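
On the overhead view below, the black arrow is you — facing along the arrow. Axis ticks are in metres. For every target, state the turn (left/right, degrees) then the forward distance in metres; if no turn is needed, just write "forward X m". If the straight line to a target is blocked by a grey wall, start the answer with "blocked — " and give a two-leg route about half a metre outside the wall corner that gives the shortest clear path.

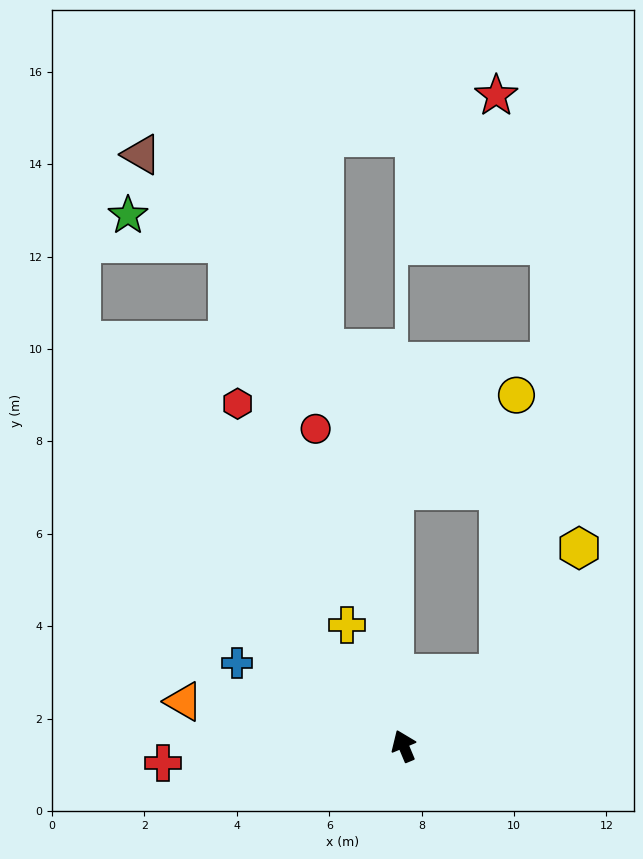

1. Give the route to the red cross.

turn left 71°, forward 5.2 m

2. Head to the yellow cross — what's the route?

turn left 2°, forward 2.9 m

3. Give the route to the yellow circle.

blocked — turn right 76°, forward 2.6 m, then turn left 50°, forward 6.0 m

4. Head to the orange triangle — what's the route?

turn left 56°, forward 4.9 m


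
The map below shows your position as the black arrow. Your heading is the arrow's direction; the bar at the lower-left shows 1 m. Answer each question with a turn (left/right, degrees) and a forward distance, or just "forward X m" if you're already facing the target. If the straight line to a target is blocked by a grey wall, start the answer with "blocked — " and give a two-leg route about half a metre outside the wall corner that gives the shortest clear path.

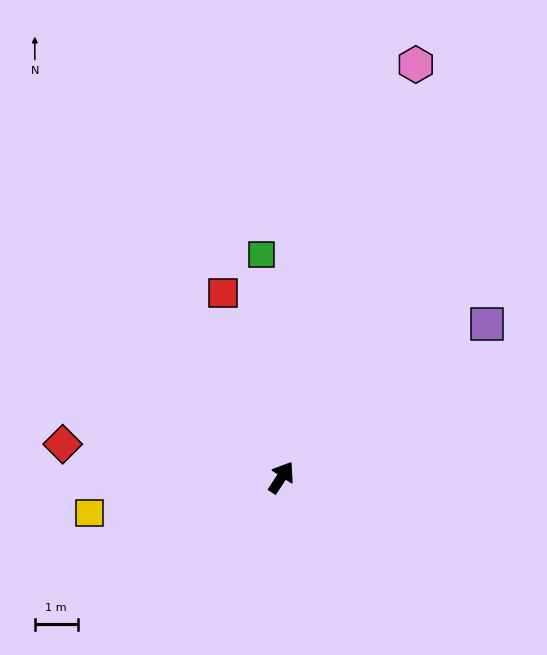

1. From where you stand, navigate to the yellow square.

turn left 134°, forward 4.5 m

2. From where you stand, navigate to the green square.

turn left 38°, forward 5.2 m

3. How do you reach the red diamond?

turn left 115°, forward 5.1 m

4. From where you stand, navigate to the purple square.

turn right 20°, forward 6.0 m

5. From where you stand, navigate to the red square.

turn left 51°, forward 4.5 m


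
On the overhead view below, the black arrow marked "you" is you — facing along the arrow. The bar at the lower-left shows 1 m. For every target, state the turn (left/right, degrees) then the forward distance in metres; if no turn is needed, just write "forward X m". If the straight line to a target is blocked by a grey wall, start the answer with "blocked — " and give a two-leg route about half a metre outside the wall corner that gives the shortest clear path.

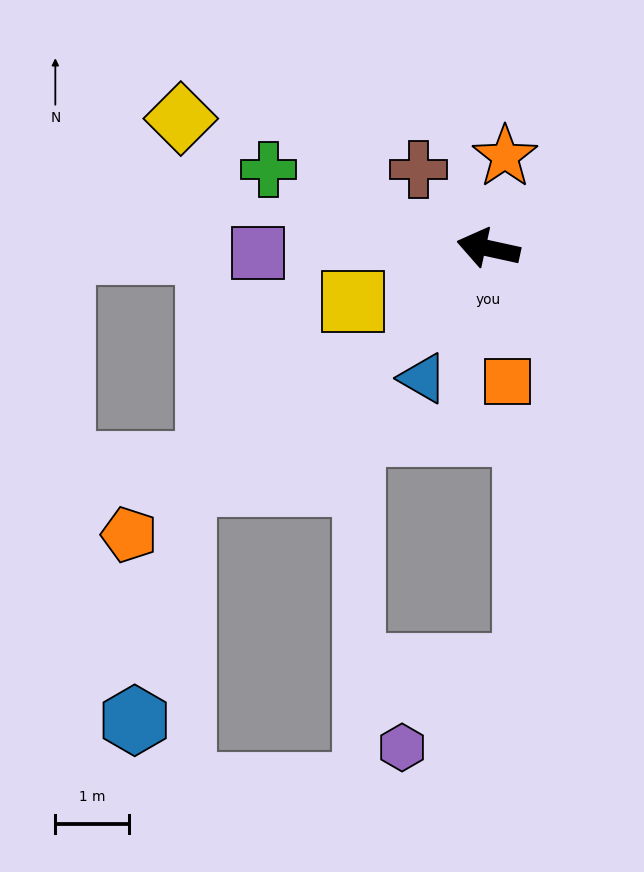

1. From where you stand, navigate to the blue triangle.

turn left 76°, forward 2.0 m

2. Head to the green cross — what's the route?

turn right 7°, forward 3.2 m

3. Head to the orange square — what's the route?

turn left 110°, forward 1.8 m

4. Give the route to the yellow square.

turn left 34°, forward 2.0 m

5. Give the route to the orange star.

turn right 88°, forward 1.3 m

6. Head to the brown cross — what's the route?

turn right 36°, forward 1.4 m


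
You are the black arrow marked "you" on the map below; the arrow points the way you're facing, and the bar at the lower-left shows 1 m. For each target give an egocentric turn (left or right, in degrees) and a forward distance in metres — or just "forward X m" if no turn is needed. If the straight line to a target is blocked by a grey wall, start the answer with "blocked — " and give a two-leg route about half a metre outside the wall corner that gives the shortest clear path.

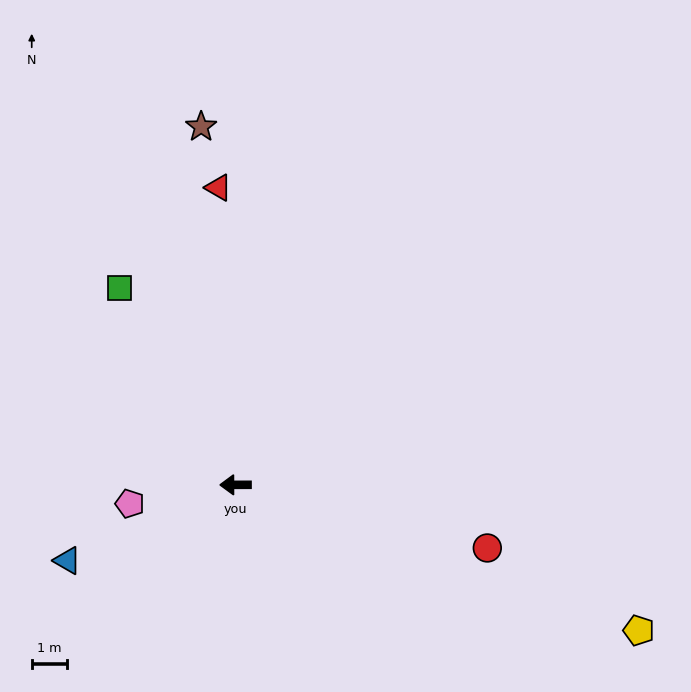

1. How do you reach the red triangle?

turn right 87°, forward 8.3 m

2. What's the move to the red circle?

turn left 166°, forward 7.3 m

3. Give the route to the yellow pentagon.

turn left 160°, forward 12.0 m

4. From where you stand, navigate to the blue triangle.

turn left 24°, forward 5.2 m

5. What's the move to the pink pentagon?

turn left 10°, forward 3.0 m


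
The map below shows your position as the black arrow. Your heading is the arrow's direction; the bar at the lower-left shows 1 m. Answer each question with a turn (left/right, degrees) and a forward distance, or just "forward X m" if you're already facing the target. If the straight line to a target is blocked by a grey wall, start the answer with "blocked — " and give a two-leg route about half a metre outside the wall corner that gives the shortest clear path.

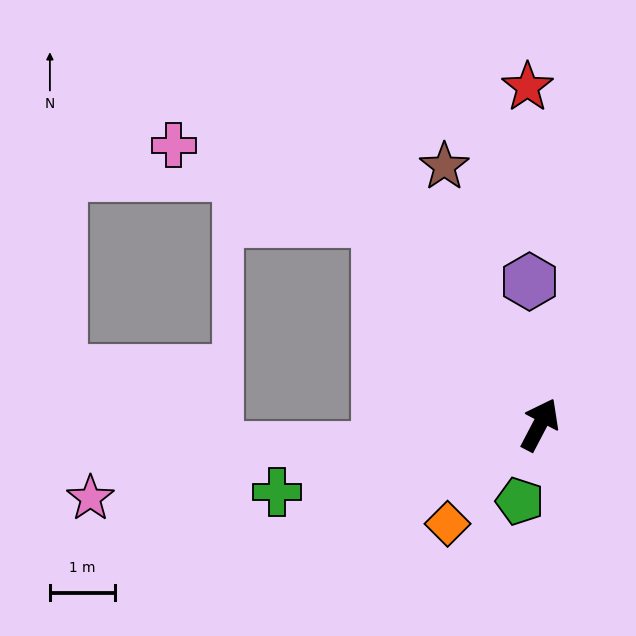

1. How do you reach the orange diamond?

turn left 165°, forward 2.1 m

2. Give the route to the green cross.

turn left 132°, forward 4.2 m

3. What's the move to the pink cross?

blocked — turn left 66°, forward 4.0 m, then turn left 32°, forward 3.4 m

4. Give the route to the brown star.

turn left 48°, forward 4.2 m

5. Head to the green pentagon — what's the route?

turn right 167°, forward 1.2 m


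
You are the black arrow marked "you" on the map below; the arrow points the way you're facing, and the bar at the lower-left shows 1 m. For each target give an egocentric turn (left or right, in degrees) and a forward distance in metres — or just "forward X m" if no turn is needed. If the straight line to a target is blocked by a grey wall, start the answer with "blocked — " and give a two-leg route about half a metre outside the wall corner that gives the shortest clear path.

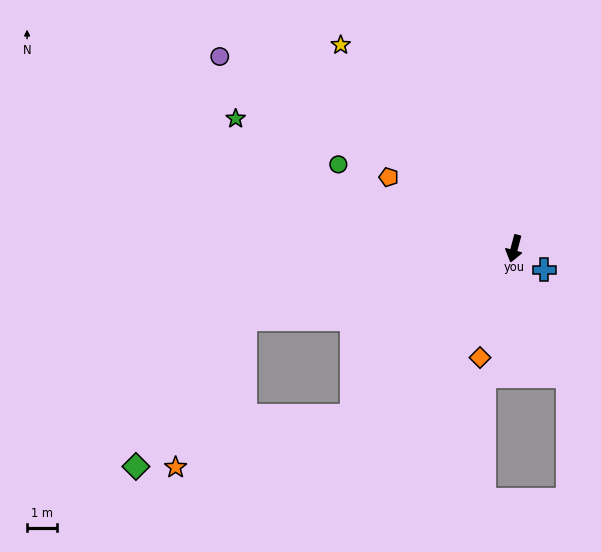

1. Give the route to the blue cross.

turn left 70°, forward 1.2 m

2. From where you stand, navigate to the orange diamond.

turn right 3°, forward 3.8 m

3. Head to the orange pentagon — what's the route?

turn right 105°, forward 4.9 m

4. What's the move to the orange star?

blocked — turn right 29°, forward 7.8 m, then turn right 30°, forward 6.2 m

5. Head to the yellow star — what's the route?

turn right 125°, forward 9.0 m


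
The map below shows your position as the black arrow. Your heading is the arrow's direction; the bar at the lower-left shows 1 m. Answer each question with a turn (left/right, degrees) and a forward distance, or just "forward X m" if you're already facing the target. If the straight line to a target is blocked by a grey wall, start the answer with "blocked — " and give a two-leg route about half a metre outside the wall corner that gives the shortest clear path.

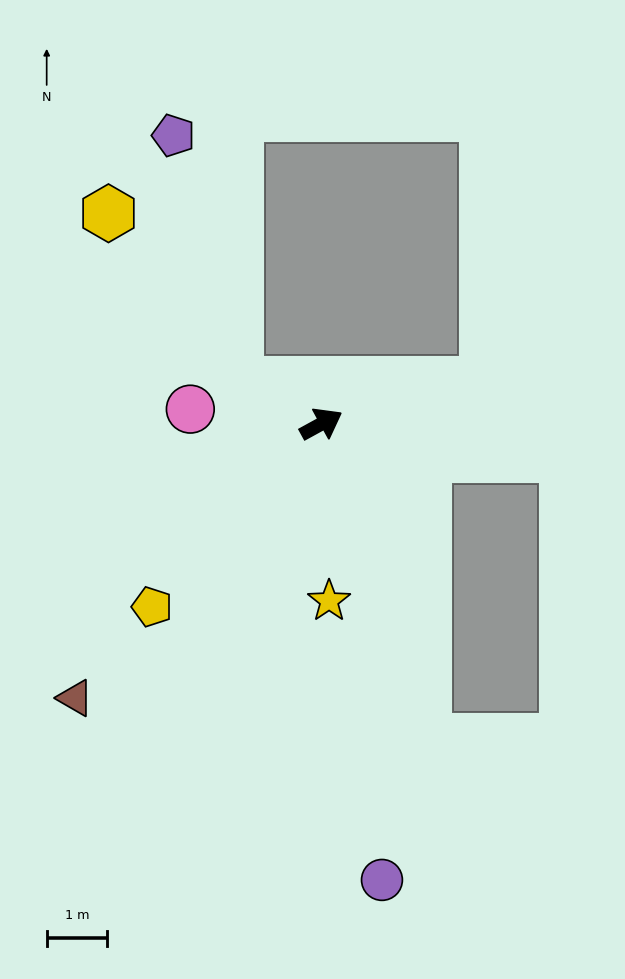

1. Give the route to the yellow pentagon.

turn right 162°, forward 4.1 m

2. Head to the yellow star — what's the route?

turn right 116°, forward 2.9 m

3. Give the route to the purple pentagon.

blocked — turn left 125°, forward 1.5 m, then turn right 49°, forward 4.2 m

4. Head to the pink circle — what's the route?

turn left 145°, forward 2.2 m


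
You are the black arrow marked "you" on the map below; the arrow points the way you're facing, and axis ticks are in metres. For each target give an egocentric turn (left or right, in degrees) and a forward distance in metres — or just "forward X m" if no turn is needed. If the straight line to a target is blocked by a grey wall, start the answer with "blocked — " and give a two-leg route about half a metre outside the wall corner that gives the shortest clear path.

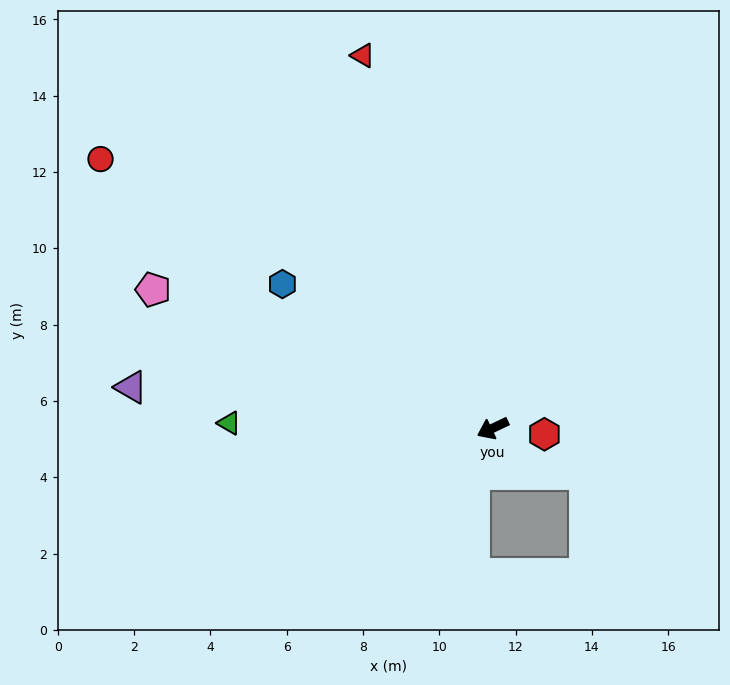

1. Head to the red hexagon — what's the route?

turn left 148°, forward 1.4 m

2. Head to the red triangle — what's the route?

turn right 96°, forward 10.3 m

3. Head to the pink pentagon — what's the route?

turn right 48°, forward 9.6 m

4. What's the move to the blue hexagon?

turn right 60°, forward 6.7 m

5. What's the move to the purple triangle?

turn right 32°, forward 9.5 m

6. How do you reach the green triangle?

turn right 27°, forward 6.9 m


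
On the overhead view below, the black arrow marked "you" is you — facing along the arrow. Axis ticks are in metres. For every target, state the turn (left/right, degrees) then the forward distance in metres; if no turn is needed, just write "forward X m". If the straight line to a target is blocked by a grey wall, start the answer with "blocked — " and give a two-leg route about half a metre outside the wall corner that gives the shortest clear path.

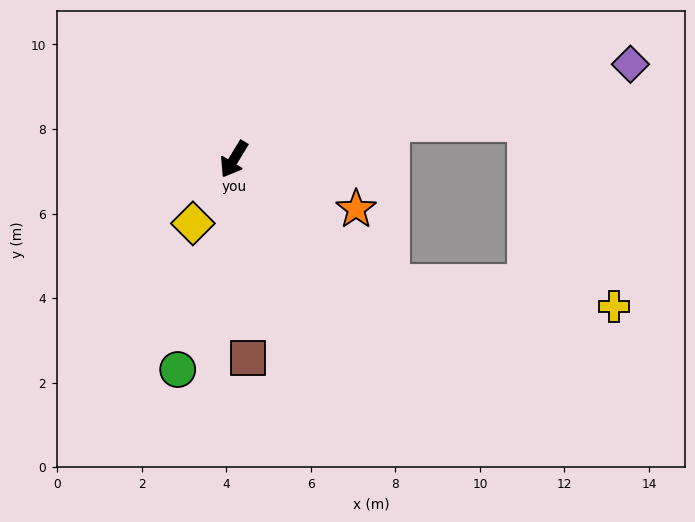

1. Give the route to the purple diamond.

turn left 135°, forward 9.6 m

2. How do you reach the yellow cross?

blocked — turn left 84°, forward 4.7 m, then turn left 31°, forward 5.3 m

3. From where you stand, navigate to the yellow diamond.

forward 1.8 m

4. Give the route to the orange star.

turn left 99°, forward 3.1 m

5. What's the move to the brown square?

turn left 35°, forward 4.7 m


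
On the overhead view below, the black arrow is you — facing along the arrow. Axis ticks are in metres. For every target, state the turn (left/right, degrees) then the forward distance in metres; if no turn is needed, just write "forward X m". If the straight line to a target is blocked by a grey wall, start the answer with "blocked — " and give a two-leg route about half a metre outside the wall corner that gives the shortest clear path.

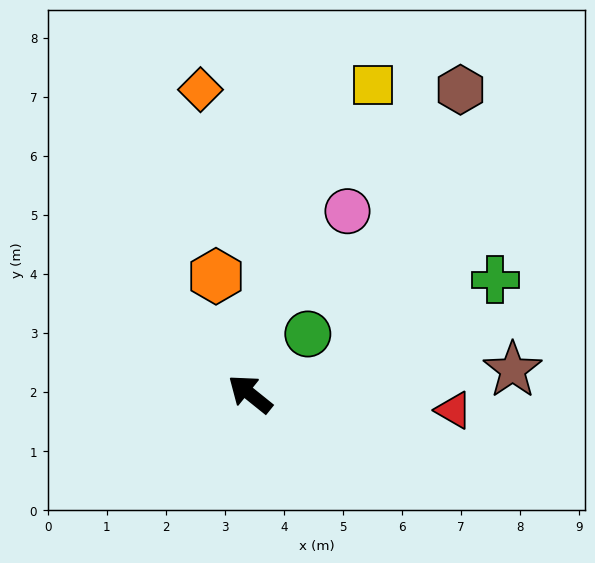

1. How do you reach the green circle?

turn right 95°, forward 1.4 m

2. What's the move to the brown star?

turn right 136°, forward 4.5 m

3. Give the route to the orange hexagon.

turn right 35°, forward 2.1 m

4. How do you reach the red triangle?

turn right 146°, forward 3.5 m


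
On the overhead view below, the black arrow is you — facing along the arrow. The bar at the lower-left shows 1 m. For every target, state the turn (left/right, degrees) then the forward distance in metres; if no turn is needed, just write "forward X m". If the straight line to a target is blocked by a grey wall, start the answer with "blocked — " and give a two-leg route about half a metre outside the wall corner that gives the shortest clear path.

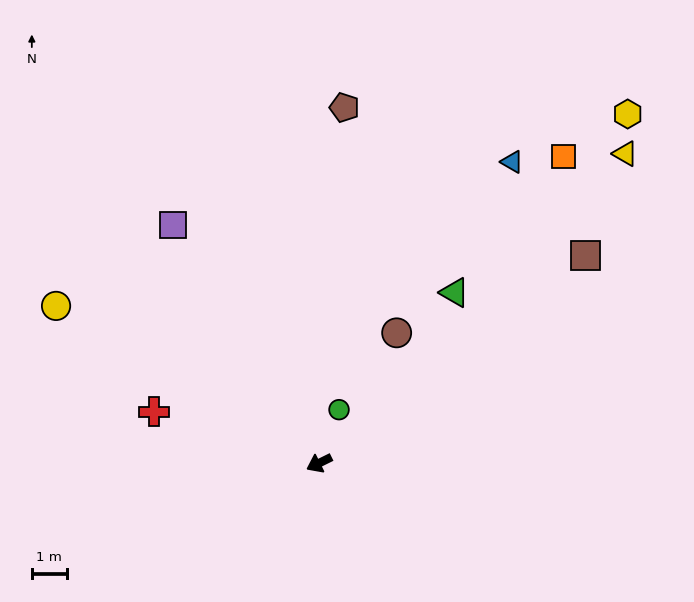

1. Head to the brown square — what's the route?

turn right 168°, forward 9.6 m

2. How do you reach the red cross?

turn right 44°, forward 4.9 m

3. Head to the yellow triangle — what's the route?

turn right 161°, forward 12.4 m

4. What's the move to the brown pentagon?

turn right 120°, forward 10.1 m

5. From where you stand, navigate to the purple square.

turn right 85°, forward 7.9 m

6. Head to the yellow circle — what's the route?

turn right 57°, forward 8.7 m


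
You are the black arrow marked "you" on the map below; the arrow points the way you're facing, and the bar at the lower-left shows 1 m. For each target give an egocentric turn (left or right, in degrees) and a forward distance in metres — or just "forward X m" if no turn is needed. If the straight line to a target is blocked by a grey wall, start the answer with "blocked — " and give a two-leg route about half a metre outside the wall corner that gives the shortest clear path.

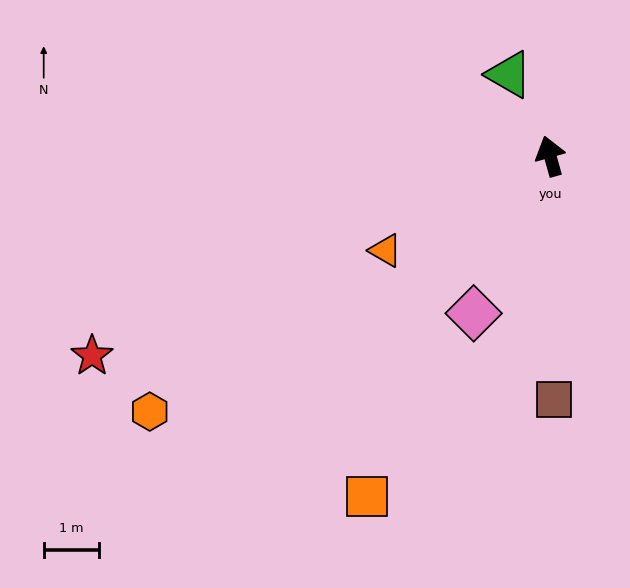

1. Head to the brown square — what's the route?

turn left 165°, forward 4.4 m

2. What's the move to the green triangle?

turn left 11°, forward 1.6 m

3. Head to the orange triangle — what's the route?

turn left 104°, forward 3.4 m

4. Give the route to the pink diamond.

turn left 138°, forward 3.1 m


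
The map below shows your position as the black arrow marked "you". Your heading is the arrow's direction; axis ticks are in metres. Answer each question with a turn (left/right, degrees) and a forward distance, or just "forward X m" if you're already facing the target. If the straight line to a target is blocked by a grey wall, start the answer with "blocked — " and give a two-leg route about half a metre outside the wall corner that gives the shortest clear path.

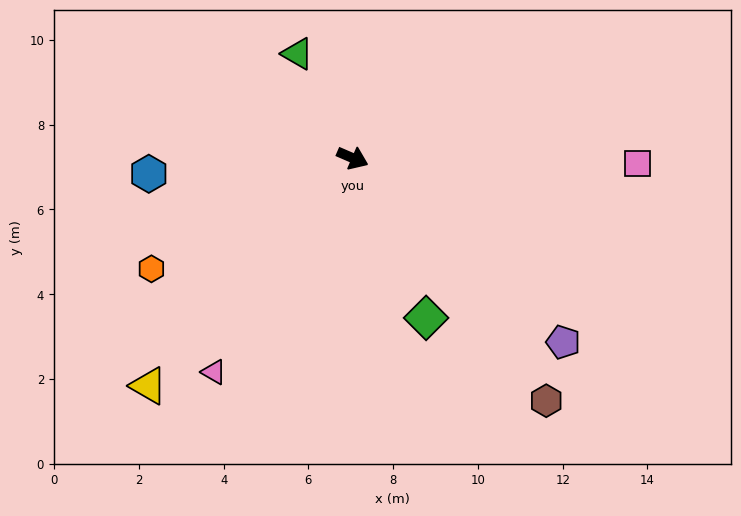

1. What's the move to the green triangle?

turn left 141°, forward 2.8 m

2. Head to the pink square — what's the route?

turn left 22°, forward 6.7 m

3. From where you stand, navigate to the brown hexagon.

turn right 28°, forward 7.3 m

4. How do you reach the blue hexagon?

turn right 152°, forward 4.8 m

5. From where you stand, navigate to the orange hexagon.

turn right 128°, forward 5.4 m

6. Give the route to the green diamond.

turn right 42°, forward 4.2 m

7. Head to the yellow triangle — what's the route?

turn right 109°, forward 7.2 m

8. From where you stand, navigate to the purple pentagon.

turn right 18°, forward 6.6 m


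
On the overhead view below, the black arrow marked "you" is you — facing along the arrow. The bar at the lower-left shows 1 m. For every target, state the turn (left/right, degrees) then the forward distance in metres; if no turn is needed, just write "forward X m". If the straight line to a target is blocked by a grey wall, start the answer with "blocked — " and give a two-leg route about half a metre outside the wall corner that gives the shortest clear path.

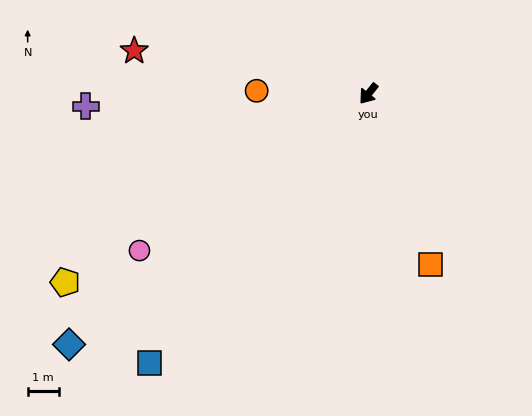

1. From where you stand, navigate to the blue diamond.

turn right 11°, forward 12.6 m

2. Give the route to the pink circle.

turn right 17°, forward 8.9 m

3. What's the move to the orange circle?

turn right 53°, forward 3.6 m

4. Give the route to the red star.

turn right 62°, forward 7.7 m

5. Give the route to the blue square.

forward 11.2 m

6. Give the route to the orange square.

turn left 59°, forward 5.9 m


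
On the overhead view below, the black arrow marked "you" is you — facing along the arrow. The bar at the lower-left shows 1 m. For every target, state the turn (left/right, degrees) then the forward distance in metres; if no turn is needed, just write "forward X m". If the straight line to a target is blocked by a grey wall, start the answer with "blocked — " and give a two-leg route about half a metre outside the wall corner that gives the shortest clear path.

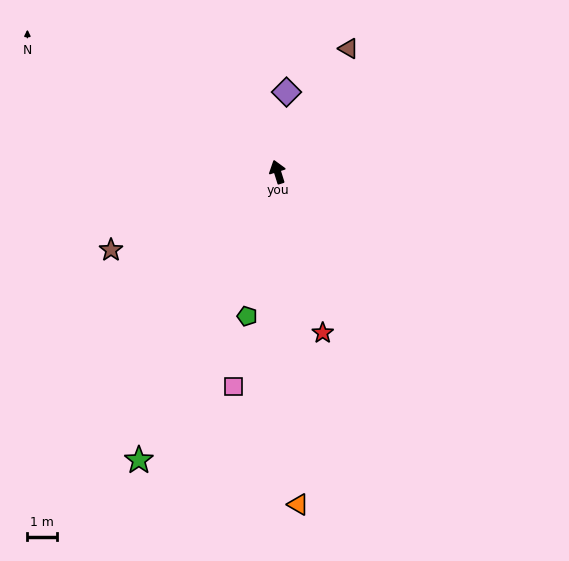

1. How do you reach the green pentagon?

turn left 151°, forward 5.1 m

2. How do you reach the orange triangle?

turn left 166°, forward 11.4 m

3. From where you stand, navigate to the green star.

turn left 137°, forward 11.0 m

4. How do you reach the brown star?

turn left 98°, forward 6.3 m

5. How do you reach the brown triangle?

turn right 47°, forward 4.9 m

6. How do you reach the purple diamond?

turn right 24°, forward 2.8 m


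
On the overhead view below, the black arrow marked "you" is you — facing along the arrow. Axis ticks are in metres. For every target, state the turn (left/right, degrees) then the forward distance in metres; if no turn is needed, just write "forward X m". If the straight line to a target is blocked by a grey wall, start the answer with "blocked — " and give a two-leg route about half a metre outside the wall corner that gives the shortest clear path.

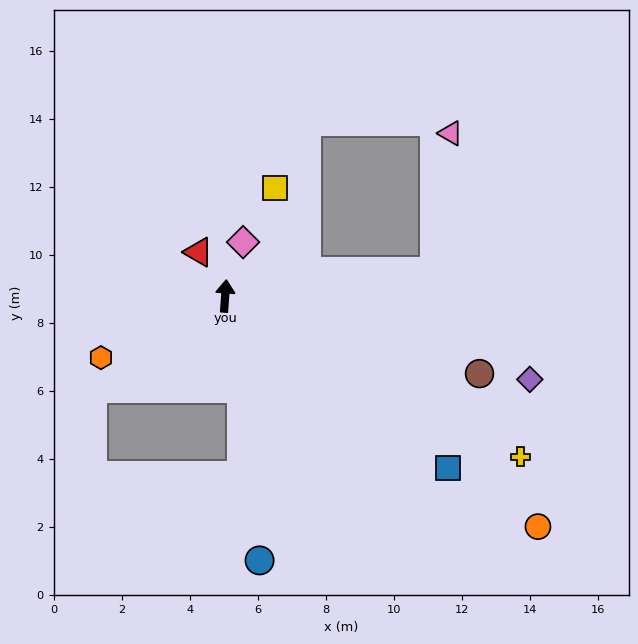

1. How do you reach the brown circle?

turn right 103°, forward 7.8 m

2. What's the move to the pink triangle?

blocked — turn right 79°, forward 6.2 m, then turn left 76°, forward 4.1 m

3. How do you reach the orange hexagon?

turn left 121°, forward 4.1 m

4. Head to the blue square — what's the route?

turn right 124°, forward 8.3 m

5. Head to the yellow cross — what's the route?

turn right 114°, forward 9.9 m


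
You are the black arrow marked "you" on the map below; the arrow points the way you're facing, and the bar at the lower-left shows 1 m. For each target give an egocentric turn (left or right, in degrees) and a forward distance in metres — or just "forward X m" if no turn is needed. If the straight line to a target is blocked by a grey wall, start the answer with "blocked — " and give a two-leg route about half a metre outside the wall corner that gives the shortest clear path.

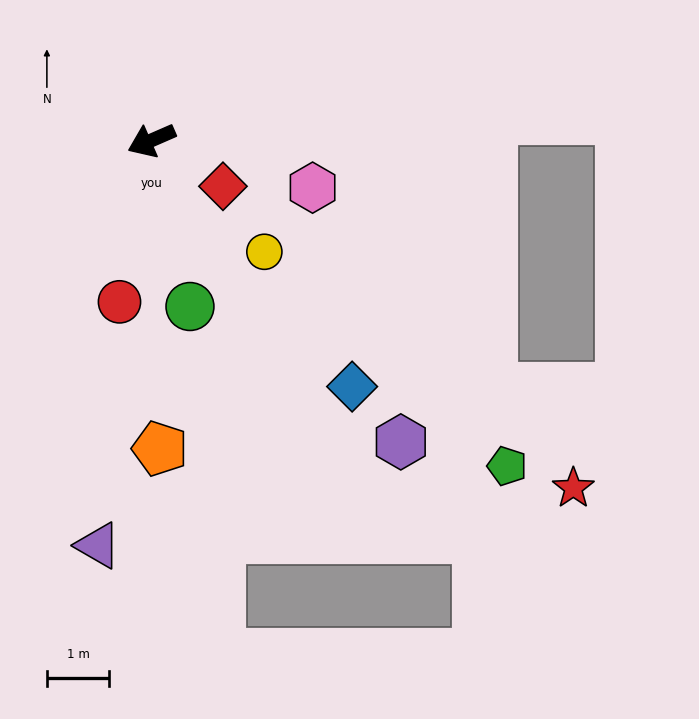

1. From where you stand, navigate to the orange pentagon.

turn left 68°, forward 5.0 m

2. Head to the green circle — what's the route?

turn left 79°, forward 2.7 m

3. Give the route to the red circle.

turn left 55°, forward 2.6 m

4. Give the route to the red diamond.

turn left 124°, forward 1.4 m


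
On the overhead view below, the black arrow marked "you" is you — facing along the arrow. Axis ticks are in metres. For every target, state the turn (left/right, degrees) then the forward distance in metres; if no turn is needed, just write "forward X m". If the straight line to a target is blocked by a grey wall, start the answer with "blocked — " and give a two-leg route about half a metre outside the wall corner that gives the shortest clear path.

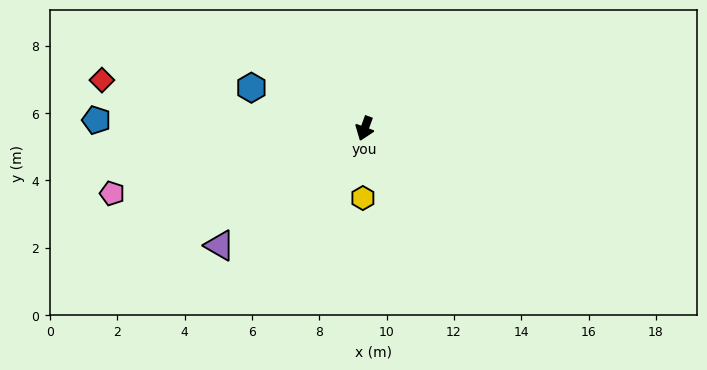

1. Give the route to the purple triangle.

turn right 31°, forward 5.5 m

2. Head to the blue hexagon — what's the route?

turn right 90°, forward 3.6 m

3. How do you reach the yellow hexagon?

turn left 19°, forward 2.1 m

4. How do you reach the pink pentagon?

turn right 56°, forward 7.7 m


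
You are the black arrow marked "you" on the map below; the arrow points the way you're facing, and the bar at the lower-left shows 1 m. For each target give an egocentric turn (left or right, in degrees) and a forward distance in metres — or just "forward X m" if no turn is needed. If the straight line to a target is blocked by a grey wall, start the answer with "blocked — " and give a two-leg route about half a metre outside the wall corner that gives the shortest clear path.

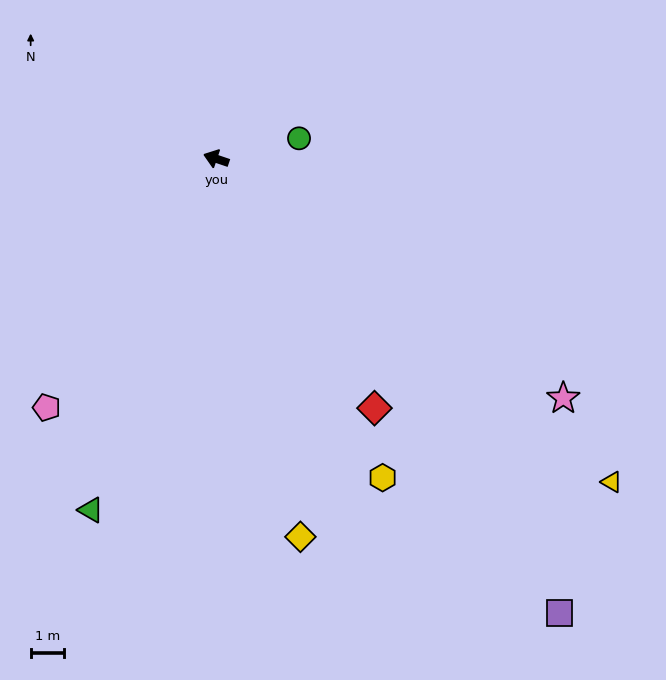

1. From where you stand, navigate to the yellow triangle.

turn left 159°, forward 15.1 m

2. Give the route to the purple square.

turn left 146°, forward 16.8 m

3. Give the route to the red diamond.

turn left 141°, forward 8.7 m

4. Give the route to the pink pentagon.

turn left 74°, forward 8.9 m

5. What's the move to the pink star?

turn left 164°, forward 12.5 m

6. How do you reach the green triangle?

turn left 89°, forward 11.0 m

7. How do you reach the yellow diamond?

turn left 121°, forward 11.5 m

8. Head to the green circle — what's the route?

turn right 147°, forward 2.5 m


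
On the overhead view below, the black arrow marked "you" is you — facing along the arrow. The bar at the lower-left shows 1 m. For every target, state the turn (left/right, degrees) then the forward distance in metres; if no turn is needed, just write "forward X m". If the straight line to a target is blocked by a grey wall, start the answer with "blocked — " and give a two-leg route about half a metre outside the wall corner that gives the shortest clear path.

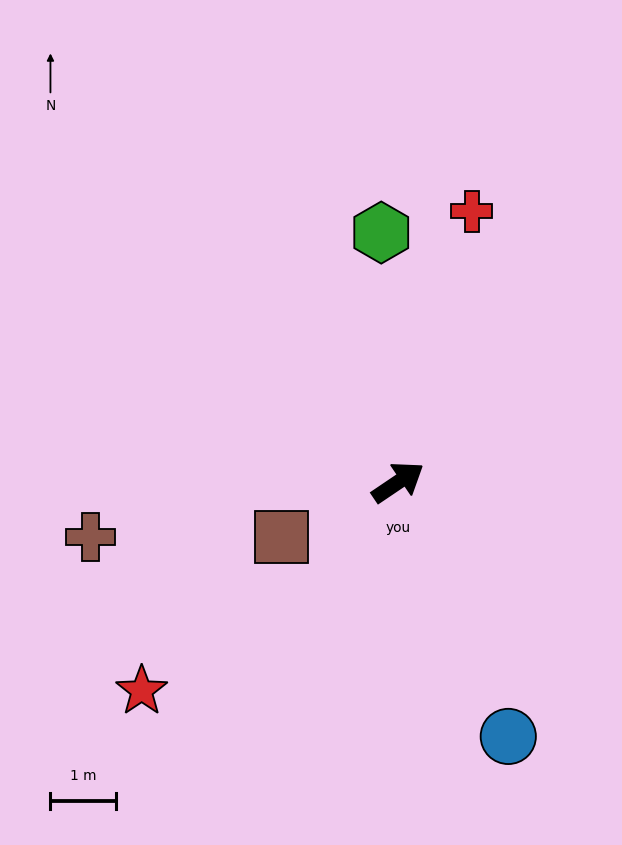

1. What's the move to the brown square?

turn left 171°, forward 2.0 m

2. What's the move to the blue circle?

turn right 101°, forward 4.2 m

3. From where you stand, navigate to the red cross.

turn left 41°, forward 4.3 m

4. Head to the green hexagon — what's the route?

turn left 60°, forward 3.8 m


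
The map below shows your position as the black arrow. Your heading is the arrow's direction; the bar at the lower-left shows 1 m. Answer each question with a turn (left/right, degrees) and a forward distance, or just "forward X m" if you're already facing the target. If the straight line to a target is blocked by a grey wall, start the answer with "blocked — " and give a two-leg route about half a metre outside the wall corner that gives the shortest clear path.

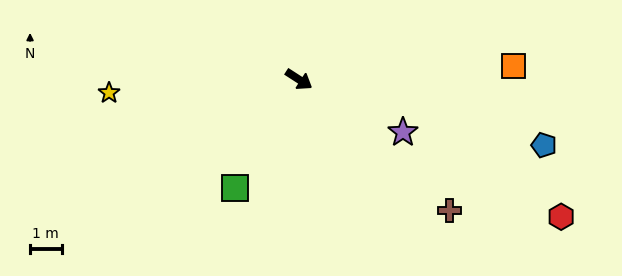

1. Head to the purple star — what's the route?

turn left 6°, forward 3.7 m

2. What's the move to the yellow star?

turn right 143°, forward 6.0 m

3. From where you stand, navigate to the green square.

turn right 88°, forward 4.0 m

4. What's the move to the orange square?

turn left 36°, forward 6.8 m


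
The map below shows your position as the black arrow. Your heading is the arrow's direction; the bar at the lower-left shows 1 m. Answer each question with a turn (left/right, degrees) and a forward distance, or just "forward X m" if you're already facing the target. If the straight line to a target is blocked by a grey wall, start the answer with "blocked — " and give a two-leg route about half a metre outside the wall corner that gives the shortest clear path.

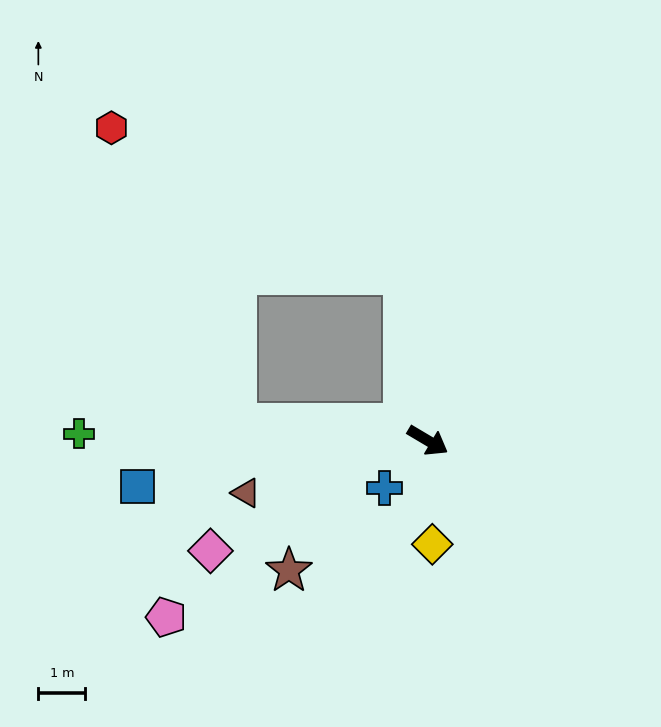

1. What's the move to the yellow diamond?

turn right 57°, forward 2.2 m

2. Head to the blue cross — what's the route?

turn right 102°, forward 1.4 m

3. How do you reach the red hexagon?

blocked — turn left 129°, forward 3.6 m, then turn left 55°, forward 7.0 m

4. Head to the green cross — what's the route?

turn right 150°, forward 7.4 m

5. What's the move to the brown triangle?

turn right 133°, forward 4.0 m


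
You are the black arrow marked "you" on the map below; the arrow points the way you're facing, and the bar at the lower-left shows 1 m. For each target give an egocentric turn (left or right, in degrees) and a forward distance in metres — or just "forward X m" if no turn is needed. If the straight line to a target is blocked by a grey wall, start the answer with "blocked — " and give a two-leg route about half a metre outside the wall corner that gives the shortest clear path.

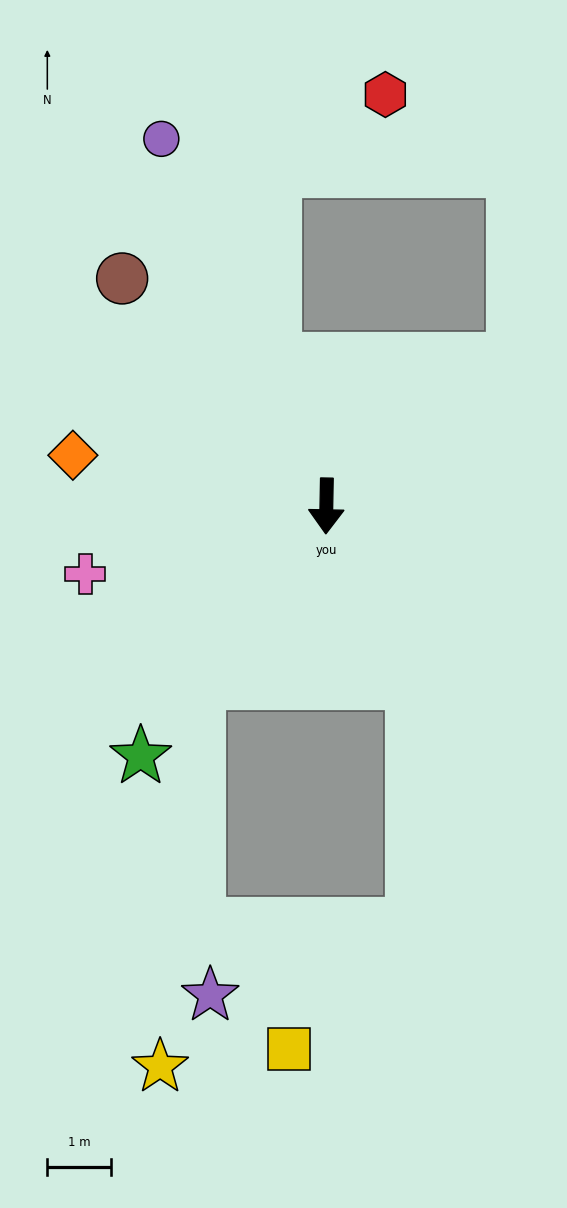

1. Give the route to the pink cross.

turn right 73°, forward 3.9 m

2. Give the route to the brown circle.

turn right 137°, forward 4.8 m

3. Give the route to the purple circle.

turn right 155°, forward 6.3 m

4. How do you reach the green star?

turn right 36°, forward 4.9 m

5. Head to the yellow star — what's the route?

blocked — turn right 35°, forward 3.4 m, then turn left 30°, forward 6.1 m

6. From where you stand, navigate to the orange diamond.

turn right 100°, forward 4.1 m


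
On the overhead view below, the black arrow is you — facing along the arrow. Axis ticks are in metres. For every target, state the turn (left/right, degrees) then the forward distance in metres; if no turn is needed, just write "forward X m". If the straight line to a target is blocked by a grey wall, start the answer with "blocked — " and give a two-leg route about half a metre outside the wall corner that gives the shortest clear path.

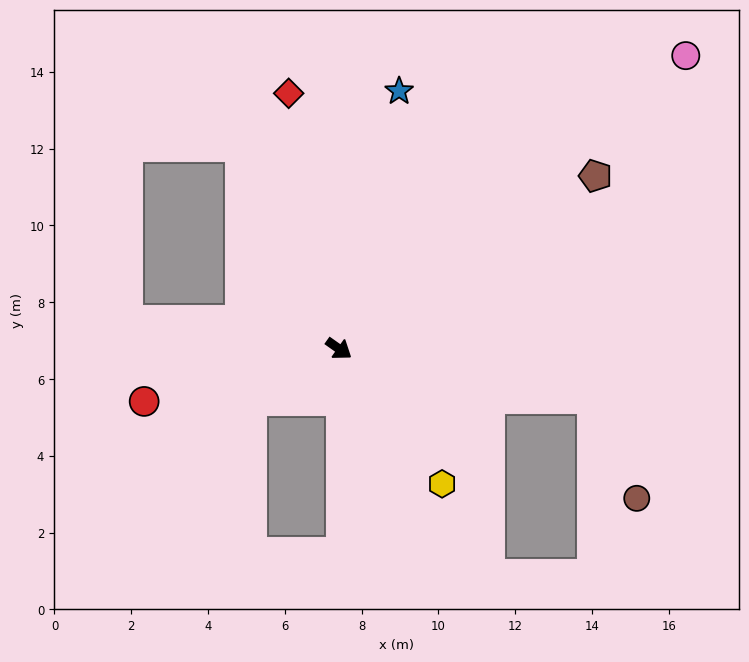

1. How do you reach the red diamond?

turn left 136°, forward 6.8 m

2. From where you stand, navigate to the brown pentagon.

turn left 69°, forward 8.1 m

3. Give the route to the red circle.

turn right 130°, forward 5.3 m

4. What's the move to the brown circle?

blocked — turn left 24°, forward 6.7 m, then turn right 55°, forward 2.9 m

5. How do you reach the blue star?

turn left 112°, forward 6.9 m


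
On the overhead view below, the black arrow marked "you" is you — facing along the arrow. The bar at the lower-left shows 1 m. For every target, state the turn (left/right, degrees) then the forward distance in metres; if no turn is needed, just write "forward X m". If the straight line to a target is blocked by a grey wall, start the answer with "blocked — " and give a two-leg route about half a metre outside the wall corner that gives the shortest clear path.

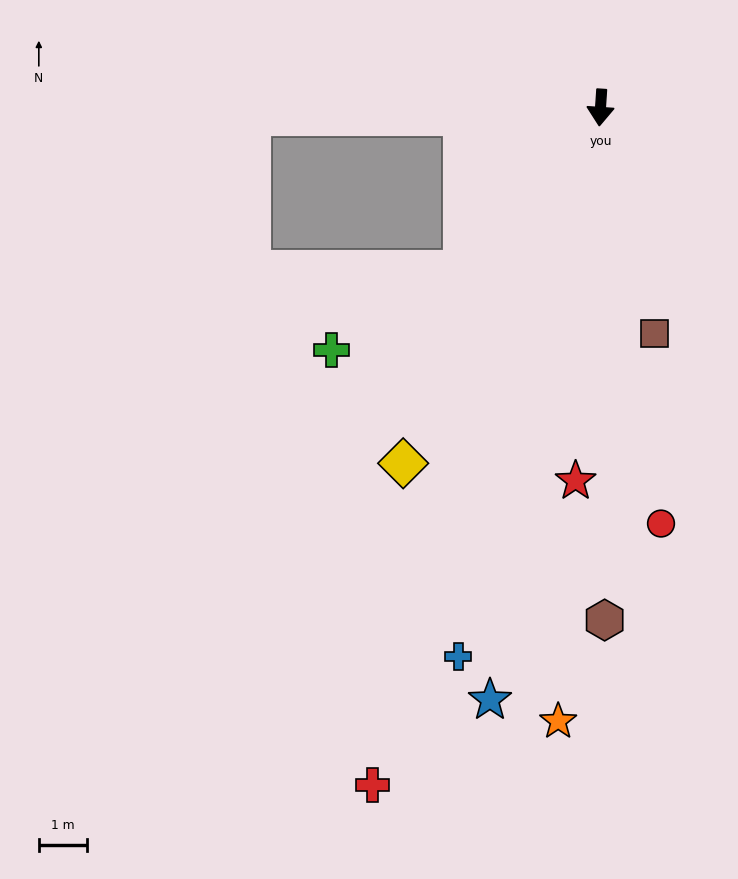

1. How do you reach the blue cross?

turn right 11°, forward 11.7 m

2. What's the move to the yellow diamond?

turn right 25°, forward 8.4 m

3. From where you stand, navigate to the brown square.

turn left 17°, forward 4.8 m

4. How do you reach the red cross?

turn right 15°, forward 14.8 m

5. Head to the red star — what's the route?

forward 7.7 m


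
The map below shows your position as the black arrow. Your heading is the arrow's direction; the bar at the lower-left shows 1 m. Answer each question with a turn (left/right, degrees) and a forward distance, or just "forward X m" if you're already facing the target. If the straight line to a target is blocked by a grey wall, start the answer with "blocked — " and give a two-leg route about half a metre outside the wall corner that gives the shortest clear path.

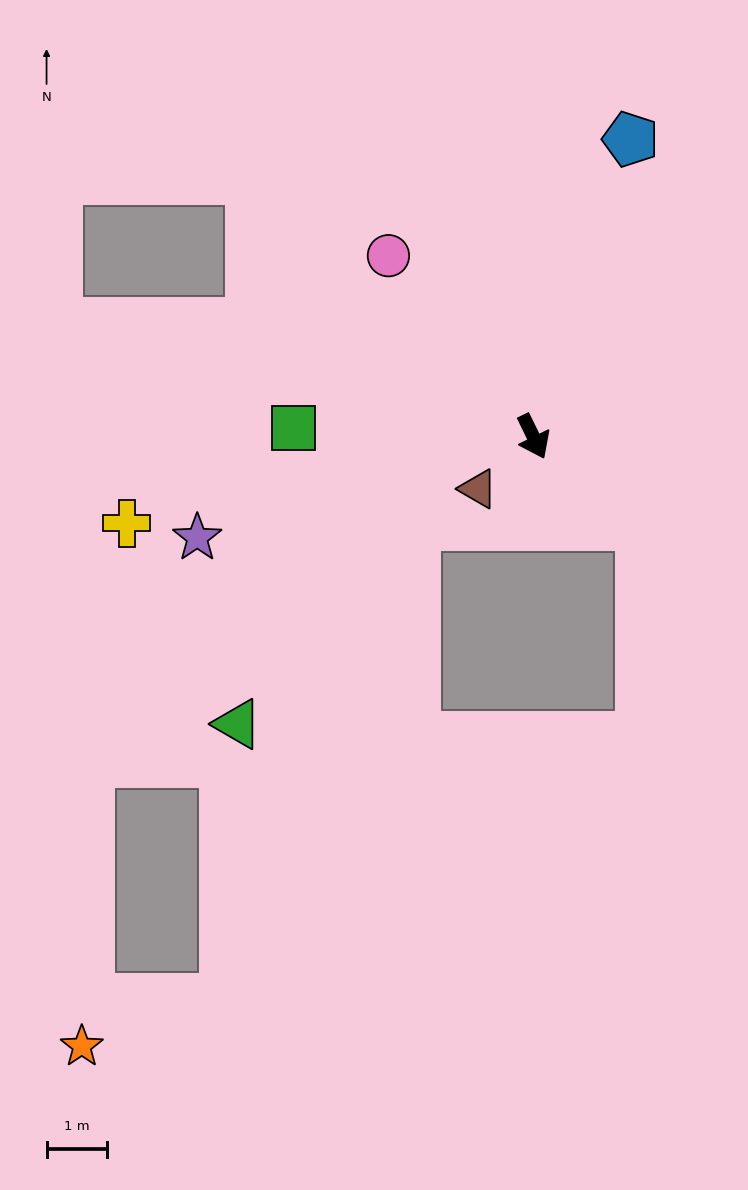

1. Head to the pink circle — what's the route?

turn right 167°, forward 3.9 m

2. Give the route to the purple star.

turn right 99°, forward 5.9 m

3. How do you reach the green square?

turn right 118°, forward 4.0 m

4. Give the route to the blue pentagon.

turn left 136°, forward 5.2 m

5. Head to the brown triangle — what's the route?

turn right 73°, forward 1.3 m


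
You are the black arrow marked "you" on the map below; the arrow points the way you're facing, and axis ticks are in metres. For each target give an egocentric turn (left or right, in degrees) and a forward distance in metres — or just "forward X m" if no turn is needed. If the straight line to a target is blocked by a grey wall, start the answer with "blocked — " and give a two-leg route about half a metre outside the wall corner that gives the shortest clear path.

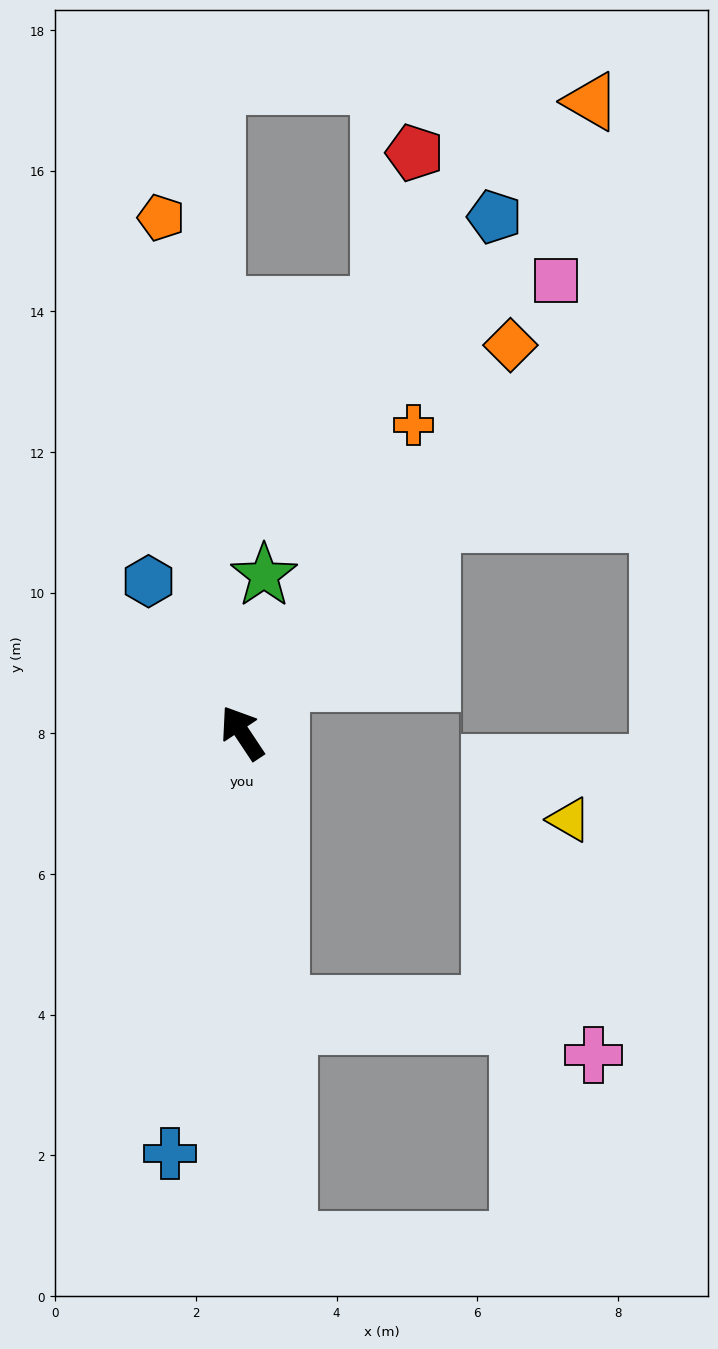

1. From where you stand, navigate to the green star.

turn right 42°, forward 2.3 m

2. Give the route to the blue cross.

turn left 137°, forward 6.1 m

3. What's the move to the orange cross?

turn right 63°, forward 5.0 m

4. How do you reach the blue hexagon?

forward 2.5 m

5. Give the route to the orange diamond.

turn right 68°, forward 6.7 m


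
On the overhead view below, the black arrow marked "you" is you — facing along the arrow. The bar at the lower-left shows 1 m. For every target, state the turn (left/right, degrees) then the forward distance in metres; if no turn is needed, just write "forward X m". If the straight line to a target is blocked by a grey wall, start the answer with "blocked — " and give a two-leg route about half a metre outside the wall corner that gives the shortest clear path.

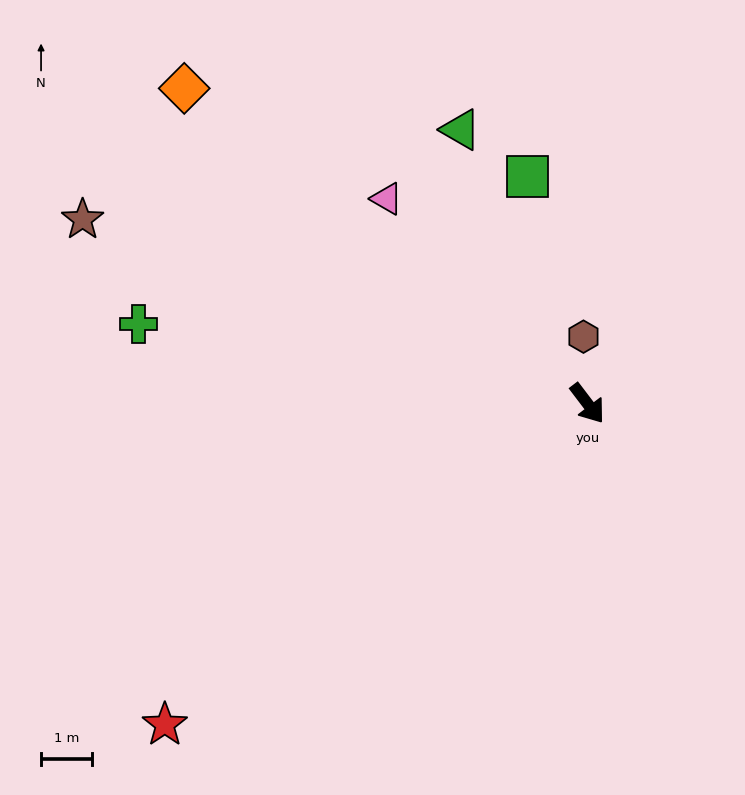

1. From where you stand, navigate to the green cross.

turn right 137°, forward 9.0 m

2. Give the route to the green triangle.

turn left 168°, forward 5.9 m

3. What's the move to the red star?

turn right 90°, forward 10.4 m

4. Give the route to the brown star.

turn right 147°, forward 10.5 m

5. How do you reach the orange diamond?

turn right 165°, forward 10.0 m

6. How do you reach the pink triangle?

turn right 173°, forward 5.6 m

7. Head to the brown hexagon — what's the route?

turn left 146°, forward 1.3 m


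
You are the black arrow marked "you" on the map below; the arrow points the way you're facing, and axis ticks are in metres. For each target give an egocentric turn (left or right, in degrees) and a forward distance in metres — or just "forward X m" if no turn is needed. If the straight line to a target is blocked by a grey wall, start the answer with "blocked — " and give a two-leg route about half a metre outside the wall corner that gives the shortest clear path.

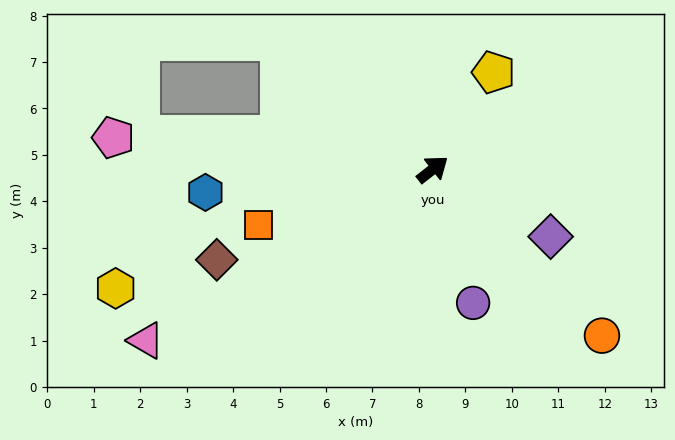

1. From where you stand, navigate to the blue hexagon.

turn left 148°, forward 4.9 m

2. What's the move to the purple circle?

turn right 111°, forward 3.0 m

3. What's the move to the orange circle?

turn right 83°, forward 5.1 m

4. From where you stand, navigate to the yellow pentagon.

turn left 20°, forward 2.5 m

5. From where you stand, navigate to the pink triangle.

turn left 173°, forward 7.2 m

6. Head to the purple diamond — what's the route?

turn right 68°, forward 2.9 m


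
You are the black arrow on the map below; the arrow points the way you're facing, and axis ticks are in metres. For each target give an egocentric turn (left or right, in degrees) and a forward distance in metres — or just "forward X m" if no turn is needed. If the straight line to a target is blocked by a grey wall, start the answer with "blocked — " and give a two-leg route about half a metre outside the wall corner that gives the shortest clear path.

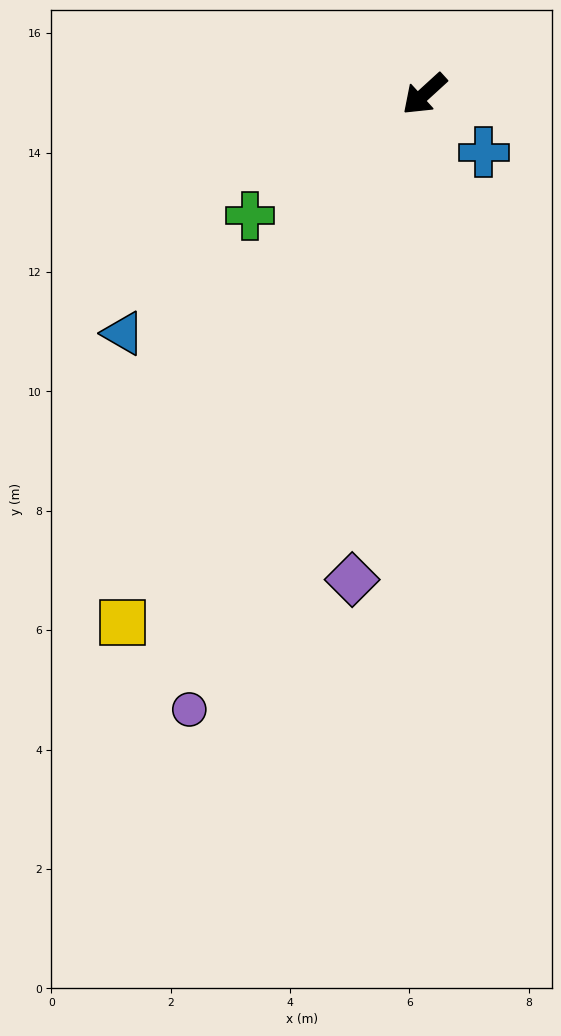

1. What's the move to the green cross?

turn right 8°, forward 3.6 m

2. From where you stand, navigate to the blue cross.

turn left 93°, forward 1.4 m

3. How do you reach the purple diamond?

turn left 39°, forward 8.2 m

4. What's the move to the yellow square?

turn left 18°, forward 10.2 m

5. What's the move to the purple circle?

turn left 27°, forward 11.0 m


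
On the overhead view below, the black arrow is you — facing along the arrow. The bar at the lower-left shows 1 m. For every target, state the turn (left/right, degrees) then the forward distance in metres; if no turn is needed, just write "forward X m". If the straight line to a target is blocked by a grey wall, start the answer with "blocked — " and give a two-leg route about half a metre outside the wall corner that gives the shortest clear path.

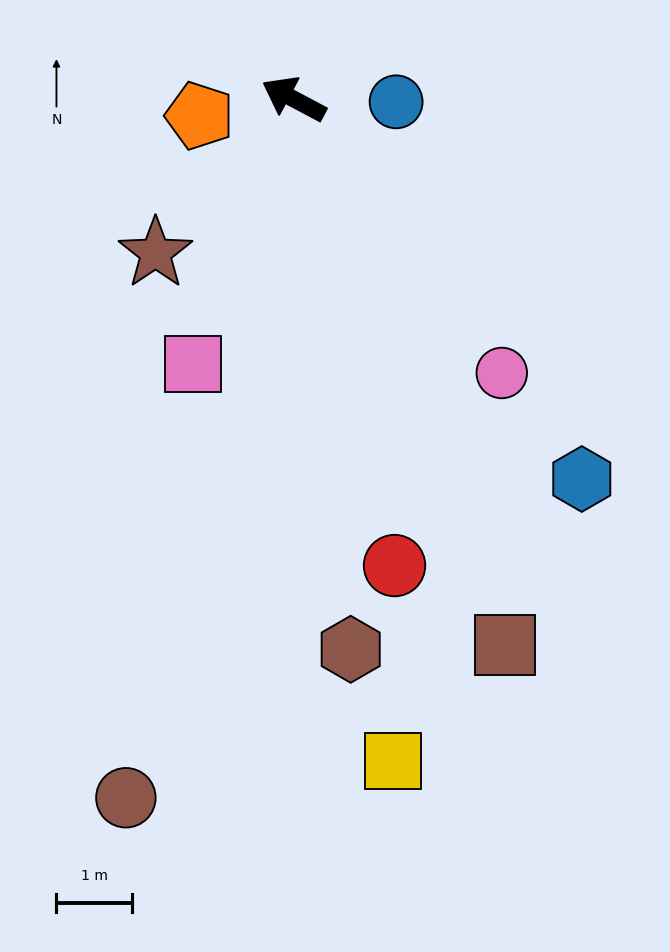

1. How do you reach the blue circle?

turn right 154°, forward 1.4 m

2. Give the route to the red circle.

turn left 130°, forward 6.3 m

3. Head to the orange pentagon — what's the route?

turn left 38°, forward 1.3 m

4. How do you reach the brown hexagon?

turn left 124°, forward 7.3 m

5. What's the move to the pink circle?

turn left 155°, forward 4.6 m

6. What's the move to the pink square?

turn left 97°, forward 3.8 m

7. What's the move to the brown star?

turn left 76°, forward 2.7 m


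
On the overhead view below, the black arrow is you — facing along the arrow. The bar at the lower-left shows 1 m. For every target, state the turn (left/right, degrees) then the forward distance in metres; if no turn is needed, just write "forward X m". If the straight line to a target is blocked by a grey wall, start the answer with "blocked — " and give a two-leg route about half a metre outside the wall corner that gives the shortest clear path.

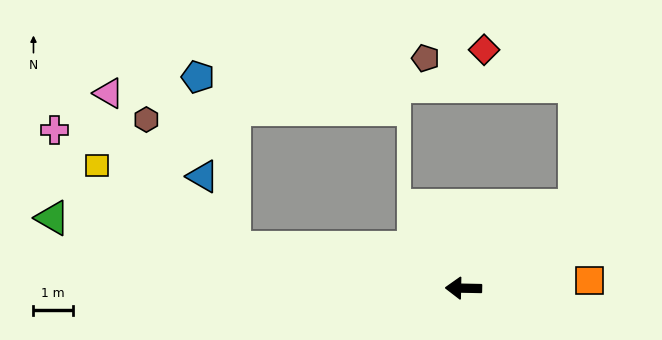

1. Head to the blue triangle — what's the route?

blocked — turn right 9°, forward 5.9 m, then turn right 56°, forward 2.0 m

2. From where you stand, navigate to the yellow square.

blocked — turn right 9°, forward 5.9 m, then turn right 21°, forward 4.1 m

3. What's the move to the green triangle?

turn right 9°, forward 10.6 m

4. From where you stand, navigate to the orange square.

turn right 175°, forward 3.2 m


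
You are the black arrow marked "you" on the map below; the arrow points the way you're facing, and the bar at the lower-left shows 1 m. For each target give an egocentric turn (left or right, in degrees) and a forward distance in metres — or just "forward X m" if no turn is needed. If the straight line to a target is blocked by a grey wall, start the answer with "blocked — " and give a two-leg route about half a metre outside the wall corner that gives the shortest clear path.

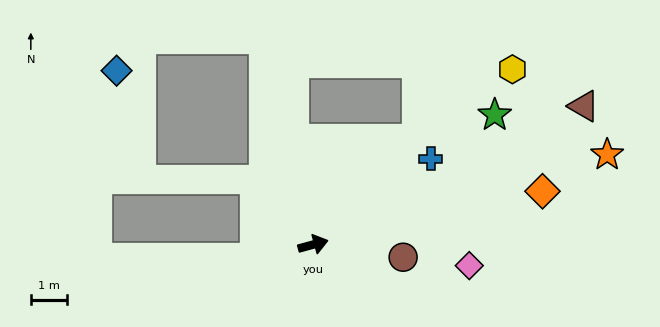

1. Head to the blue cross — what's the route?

turn left 21°, forward 4.0 m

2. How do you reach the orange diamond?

turn right 2°, forward 6.5 m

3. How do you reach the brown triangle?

turn left 12°, forward 8.4 m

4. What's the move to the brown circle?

turn right 23°, forward 2.5 m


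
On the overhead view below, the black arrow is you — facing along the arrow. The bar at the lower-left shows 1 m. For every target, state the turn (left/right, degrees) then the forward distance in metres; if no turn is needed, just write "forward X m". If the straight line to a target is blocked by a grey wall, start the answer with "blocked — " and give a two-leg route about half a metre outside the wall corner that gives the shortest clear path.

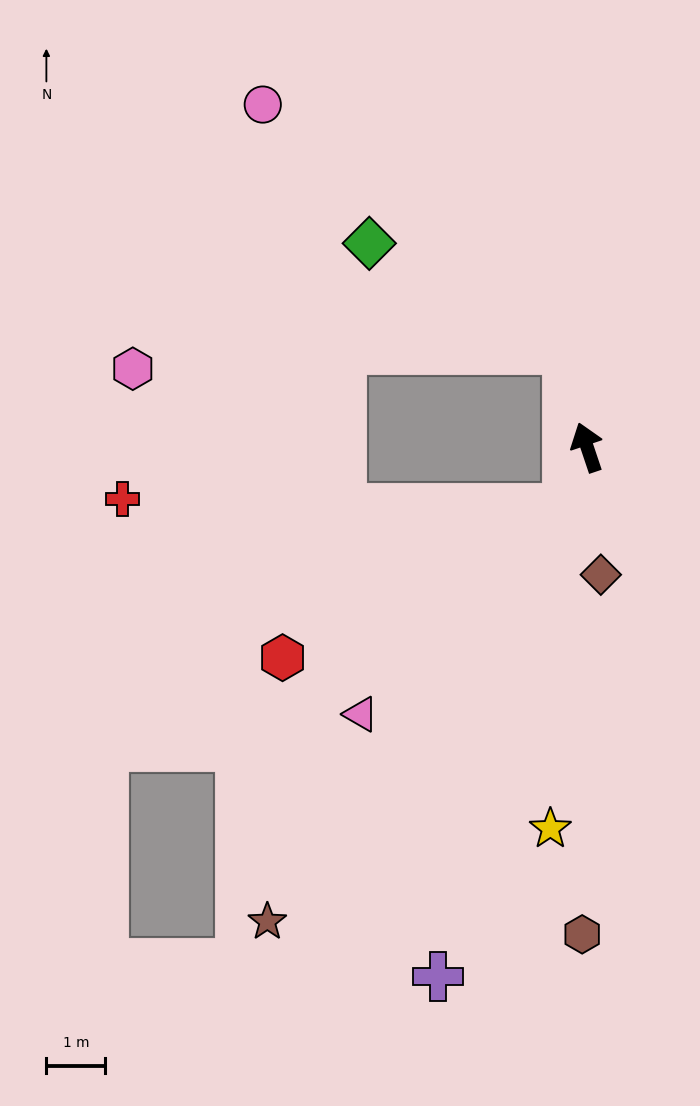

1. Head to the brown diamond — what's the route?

turn left 168°, forward 2.2 m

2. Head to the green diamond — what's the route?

blocked — turn right 7°, forward 1.7 m, then turn left 50°, forward 3.8 m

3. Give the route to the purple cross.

turn left 146°, forward 9.3 m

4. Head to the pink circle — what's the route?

blocked — turn right 7°, forward 1.7 m, then turn left 40°, forward 6.6 m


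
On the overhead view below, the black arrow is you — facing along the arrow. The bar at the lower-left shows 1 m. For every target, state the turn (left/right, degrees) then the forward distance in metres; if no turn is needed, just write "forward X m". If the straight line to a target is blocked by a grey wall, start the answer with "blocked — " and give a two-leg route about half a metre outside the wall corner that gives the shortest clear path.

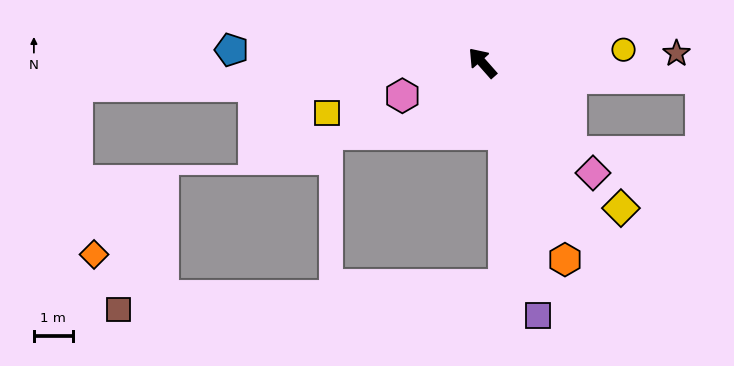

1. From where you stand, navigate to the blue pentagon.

turn left 46°, forward 6.5 m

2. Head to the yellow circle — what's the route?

turn right 126°, forward 3.7 m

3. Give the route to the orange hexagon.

turn left 161°, forward 5.5 m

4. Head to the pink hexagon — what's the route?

turn left 71°, forward 2.2 m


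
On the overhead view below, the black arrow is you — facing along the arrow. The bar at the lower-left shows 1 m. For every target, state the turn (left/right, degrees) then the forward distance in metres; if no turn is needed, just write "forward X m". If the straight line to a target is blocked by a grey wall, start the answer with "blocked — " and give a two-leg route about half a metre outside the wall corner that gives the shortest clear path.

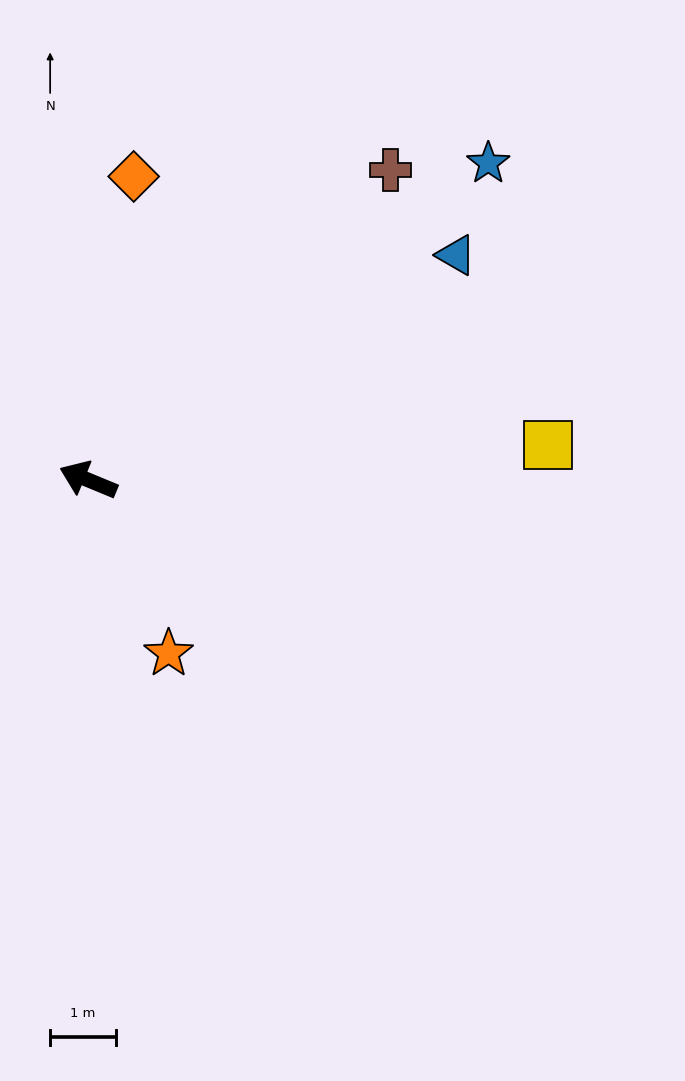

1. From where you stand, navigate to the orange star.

turn left 137°, forward 2.9 m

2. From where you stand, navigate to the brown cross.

turn right 112°, forward 6.6 m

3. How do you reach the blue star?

turn right 119°, forward 7.7 m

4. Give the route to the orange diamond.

turn right 76°, forward 4.6 m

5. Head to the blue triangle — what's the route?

turn right 126°, forward 6.5 m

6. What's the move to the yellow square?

turn right 153°, forward 7.0 m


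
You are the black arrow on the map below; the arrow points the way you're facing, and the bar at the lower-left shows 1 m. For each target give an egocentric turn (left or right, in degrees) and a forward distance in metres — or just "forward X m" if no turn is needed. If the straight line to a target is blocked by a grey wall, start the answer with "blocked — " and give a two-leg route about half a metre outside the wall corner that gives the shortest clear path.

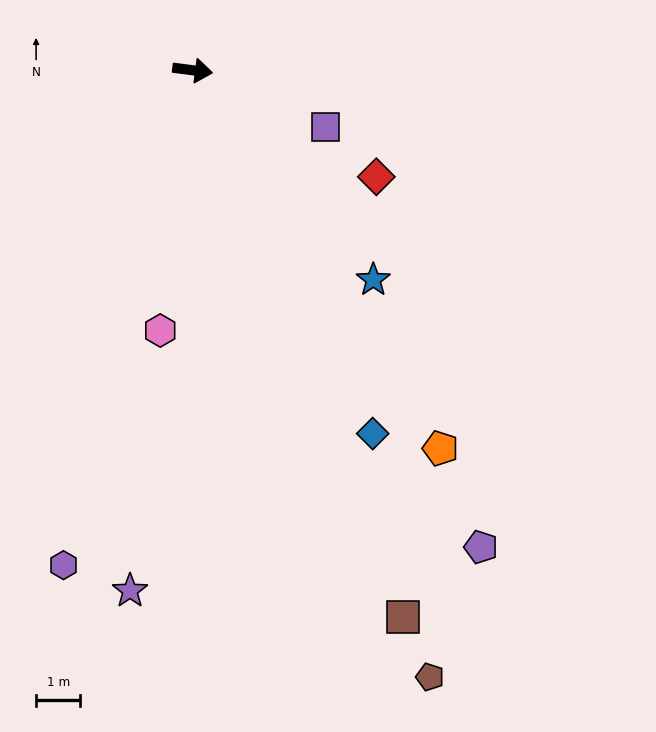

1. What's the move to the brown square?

turn right 62°, forward 13.3 m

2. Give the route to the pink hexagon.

turn right 90°, forward 5.9 m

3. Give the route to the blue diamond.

turn right 56°, forward 9.2 m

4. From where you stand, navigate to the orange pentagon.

turn right 49°, forward 10.2 m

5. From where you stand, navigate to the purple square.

turn right 16°, forward 3.3 m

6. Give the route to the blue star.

turn right 42°, forward 6.3 m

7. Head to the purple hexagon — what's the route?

turn right 97°, forward 11.6 m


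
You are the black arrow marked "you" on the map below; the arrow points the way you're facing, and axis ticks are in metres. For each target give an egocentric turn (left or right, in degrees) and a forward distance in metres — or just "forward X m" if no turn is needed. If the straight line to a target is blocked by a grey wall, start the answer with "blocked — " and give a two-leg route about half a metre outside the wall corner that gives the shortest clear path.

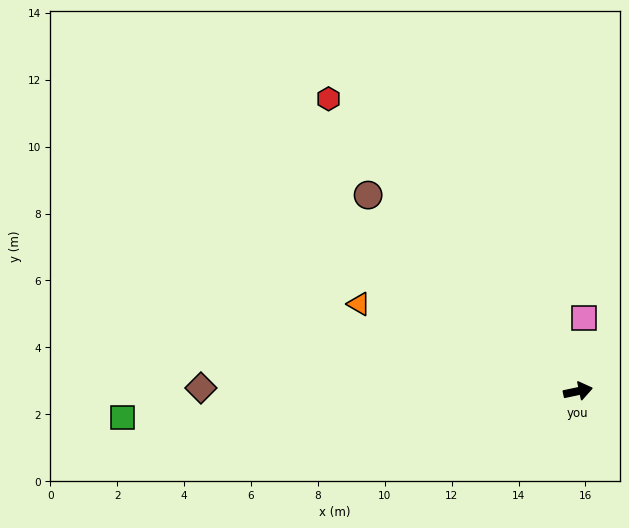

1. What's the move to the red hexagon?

turn left 118°, forward 11.5 m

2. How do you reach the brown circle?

turn left 125°, forward 8.6 m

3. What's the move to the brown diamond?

turn left 168°, forward 11.3 m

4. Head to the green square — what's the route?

turn left 171°, forward 13.6 m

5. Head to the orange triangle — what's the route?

turn left 146°, forward 7.0 m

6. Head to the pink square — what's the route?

turn left 73°, forward 2.2 m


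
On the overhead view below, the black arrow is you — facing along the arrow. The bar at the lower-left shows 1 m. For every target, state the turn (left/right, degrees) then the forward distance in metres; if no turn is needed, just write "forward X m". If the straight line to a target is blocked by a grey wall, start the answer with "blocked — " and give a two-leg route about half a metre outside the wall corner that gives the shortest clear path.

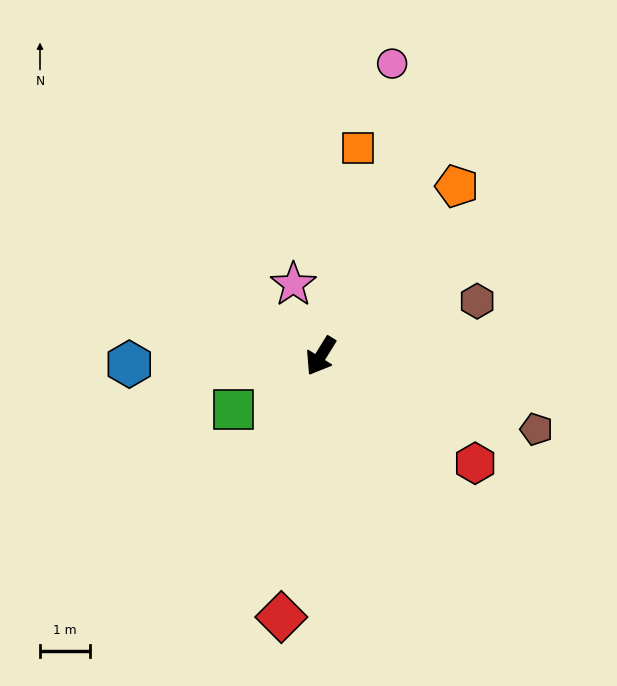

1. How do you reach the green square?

turn right 27°, forward 2.0 m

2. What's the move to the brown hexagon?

turn left 141°, forward 3.3 m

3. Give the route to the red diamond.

turn left 23°, forward 5.2 m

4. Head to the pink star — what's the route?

turn right 127°, forward 1.5 m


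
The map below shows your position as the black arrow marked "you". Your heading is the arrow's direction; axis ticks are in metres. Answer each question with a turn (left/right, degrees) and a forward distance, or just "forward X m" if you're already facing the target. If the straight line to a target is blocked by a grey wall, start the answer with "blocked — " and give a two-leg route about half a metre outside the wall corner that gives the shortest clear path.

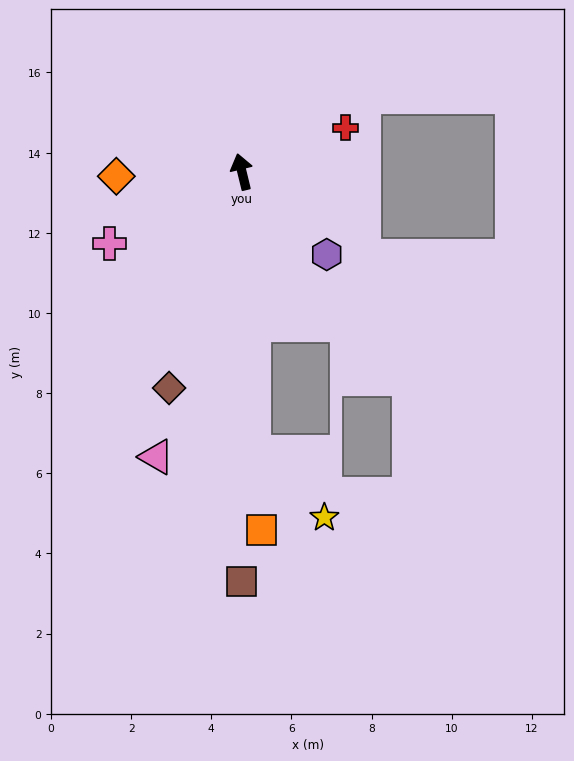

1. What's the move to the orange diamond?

turn left 78°, forward 3.1 m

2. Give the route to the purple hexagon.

turn right 148°, forward 3.0 m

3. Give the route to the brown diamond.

turn left 148°, forward 5.7 m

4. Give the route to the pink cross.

turn left 105°, forward 3.8 m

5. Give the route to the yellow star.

blocked — turn left 169°, forward 7.0 m, then turn left 45°, forward 2.4 m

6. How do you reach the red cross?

turn right 81°, forward 2.8 m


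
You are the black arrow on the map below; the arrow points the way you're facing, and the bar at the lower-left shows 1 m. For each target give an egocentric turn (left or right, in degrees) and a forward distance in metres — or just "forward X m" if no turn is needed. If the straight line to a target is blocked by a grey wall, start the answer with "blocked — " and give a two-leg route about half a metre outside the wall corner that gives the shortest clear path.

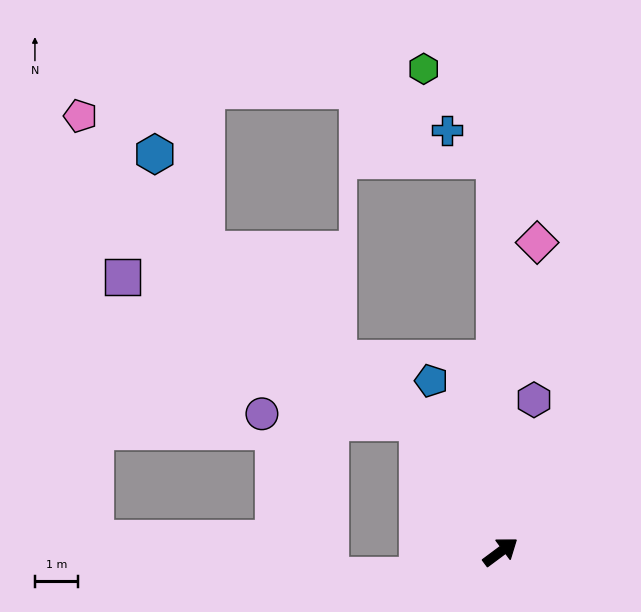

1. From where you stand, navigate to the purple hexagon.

turn left 41°, forward 3.6 m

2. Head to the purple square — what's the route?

blocked — turn left 86°, forward 3.5 m, then turn left 31°, forward 7.6 m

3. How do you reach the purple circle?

blocked — turn left 86°, forward 3.5 m, then turn left 54°, forward 3.6 m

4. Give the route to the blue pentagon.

turn left 75°, forward 4.2 m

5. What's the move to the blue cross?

blocked — turn left 54°, forward 9.0 m, then turn left 57°, forward 1.3 m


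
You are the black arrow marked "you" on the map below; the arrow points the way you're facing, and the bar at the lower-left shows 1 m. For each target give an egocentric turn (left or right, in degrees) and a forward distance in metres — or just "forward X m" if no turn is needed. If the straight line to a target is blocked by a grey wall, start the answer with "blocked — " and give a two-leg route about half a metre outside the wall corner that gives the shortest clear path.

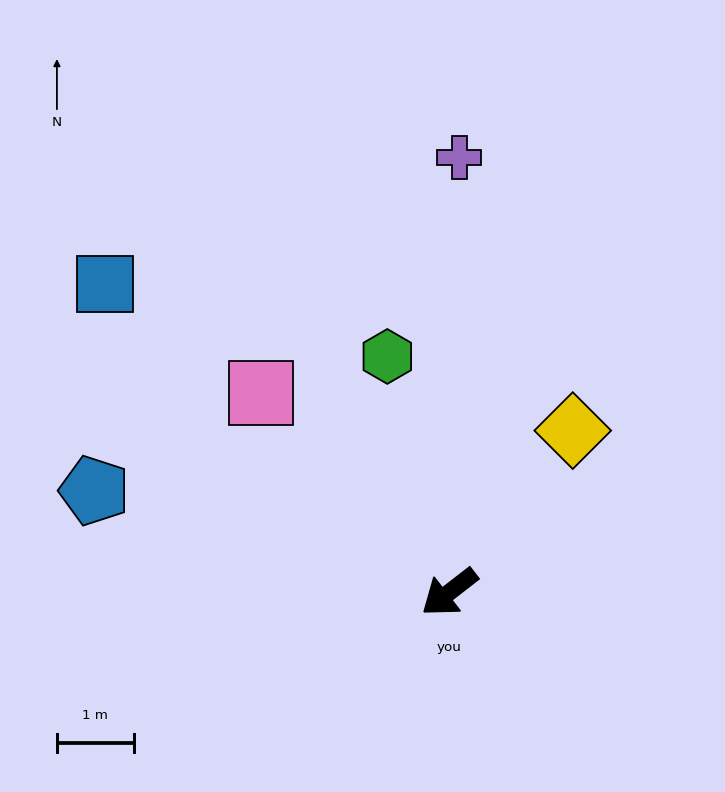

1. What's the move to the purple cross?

turn right 129°, forward 5.7 m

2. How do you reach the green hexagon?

turn right 113°, forward 3.2 m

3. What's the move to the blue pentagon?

turn right 54°, forward 4.8 m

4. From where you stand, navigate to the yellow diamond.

turn right 165°, forward 2.6 m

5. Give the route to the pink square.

turn right 84°, forward 3.6 m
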